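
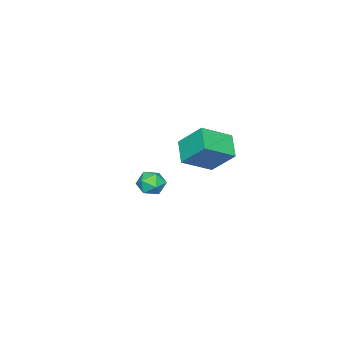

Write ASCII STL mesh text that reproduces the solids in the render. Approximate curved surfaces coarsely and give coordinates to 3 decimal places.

solid 
facet normal -0.568 0.519 0.639
outer loop
vertex 3.375 -0.823 3.102
vertex 3.092 -1.395 3.315
vertex 3.646 -1.16 3.617
endloop
endfacet
facet normal 0.055 0.849 0.526
outer loop
vertex 3.375 -0.823 3.102
vertex 3.646 -1.16 3.617
vertex 4.043 -0.893 3.145
endloop
endfacet
facet normal 0.114 0.978 -0.172
outer loop
vertex 3.375 -0.823 3.102
vertex 4.043 -0.893 3.145
vertex 3.735 -0.962 2.55
endloop
endfacet
facet normal -0.474 0.730 -0.493
outer loop
vertex 3.375 -0.823 3.102
vertex 3.735 -0.962 2.55
vertex 3.147 -1.272 2.656
endloop
endfacet
facet normal -0.895 0.446 0.009
outer loop
vertex 3.375 -0.823 3.102
vertex 3.147 -1.272 2.656
vertex 3.092 -1.395 3.315
endloop
endfacet
facet normal 0.578 0.399 0.712
outer loop
vertex 4.043 -0.893 3.145
vertex 3.646 -1.16 3.617
vertex 4.173 -1.508 3.384
endloop
endfacet
facet normal -0.431 -0.132 0.893
outer loop
vertex 3.646 -1.16 3.617
vertex 3.092 -1.395 3.315
vertex 3.585 -1.818 3.49
endloop
endfacet
facet normal -0.959 -0.252 -0.127
outer loop
vertex 3.092 -1.395 3.315
vertex 3.147 -1.272 2.656
vertex 3.277 -1.887 2.895
endloop
endfacet
facet normal -0.278 0.207 -0.938
outer loop
vertex 3.147 -1.272 2.656
vertex 3.735 -0.962 2.55
vertex 3.674 -1.62 2.423
endloop
endfacet
facet normal 0.672 0.610 -0.419
outer loop
vertex 3.735 -0.962 2.55
vertex 4.043 -0.893 3.145
vertex 4.228 -1.385 2.725
endloop
endfacet
facet normal 0.474 -0.730 0.493
outer loop
vertex 3.945 -1.957 2.938
vertex 4.173 -1.508 3.384
vertex 3.585 -1.818 3.49
endloop
endfacet
facet normal -0.114 -0.978 0.172
outer loop
vertex 3.945 -1.957 2.938
vertex 3.585 -1.818 3.49
vertex 3.277 -1.887 2.895
endloop
endfacet
facet normal -0.055 -0.849 -0.526
outer loop
vertex 3.945 -1.957 2.938
vertex 3.277 -1.887 2.895
vertex 3.674 -1.62 2.423
endloop
endfacet
facet normal 0.568 -0.519 -0.639
outer loop
vertex 3.945 -1.957 2.938
vertex 3.674 -1.62 2.423
vertex 4.228 -1.385 2.725
endloop
endfacet
facet normal 0.895 -0.446 -0.009
outer loop
vertex 3.945 -1.957 2.938
vertex 4.228 -1.385 2.725
vertex 4.173 -1.508 3.384
endloop
endfacet
facet normal 0.278 -0.207 0.938
outer loop
vertex 3.585 -1.818 3.49
vertex 4.173 -1.508 3.384
vertex 3.646 -1.16 3.617
endloop
endfacet
facet normal -0.672 -0.610 0.419
outer loop
vertex 3.277 -1.887 2.895
vertex 3.585 -1.818 3.49
vertex 3.092 -1.395 3.315
endloop
endfacet
facet normal -0.578 -0.399 -0.712
outer loop
vertex 3.674 -1.62 2.423
vertex 3.277 -1.887 2.895
vertex 3.147 -1.272 2.656
endloop
endfacet
facet normal 0.431 0.132 -0.893
outer loop
vertex 4.228 -1.385 2.725
vertex 3.674 -1.62 2.423
vertex 3.735 -0.962 2.55
endloop
endfacet
facet normal 0.959 0.252 0.127
outer loop
vertex 4.173 -1.508 3.384
vertex 4.228 -1.385 2.725
vertex 4.043 -0.893 3.145
endloop
endfacet
facet normal -0.672 -0.569 0.474
outer loop
vertex -1.477 -3.53 2.191
vertex -1.589 -2.4 3.388
vertex -2.724 -2.76 1.348
endloop
endfacet
facet normal 0.068 -0.684 -0.726
outer loop
vertex -1.851 -2.02 0.732
vertex -1.477 -3.53 2.191
vertex -2.724 -2.76 1.348
endloop
endfacet
facet normal -0.672 -0.569 0.474
outer loop
vertex -2.724 -2.76 1.348
vertex -1.589 -2.4 3.388
vertex -2.836 -1.63 2.546
endloop
endfacet
facet normal -0.738 0.455 -0.498
outer loop
vertex -2.836 -1.63 2.546
vertex -1.851 -2.02 0.732
vertex -2.724 -2.76 1.348
endloop
endfacet
facet normal 0.738 -0.455 0.499
outer loop
vertex -1.477 -3.53 2.191
vertex -0.716 -1.66 2.772
vertex -1.589 -2.4 3.388
endloop
endfacet
facet normal 0.067 -0.685 -0.726
outer loop
vertex -0.604 -2.79 1.574
vertex -1.477 -3.53 2.191
vertex -1.851 -2.02 0.732
endloop
endfacet
facet normal 0.738 -0.455 0.498
outer loop
vertex -0.604 -2.79 1.574
vertex -0.716 -1.66 2.772
vertex -1.477 -3.53 2.191
endloop
endfacet
facet normal -0.068 0.684 0.726
outer loop
vertex -1.589 -2.4 3.388
vertex -0.716 -1.66 2.772
vertex -2.836 -1.63 2.546
endloop
endfacet
facet normal -0.738 0.455 -0.499
outer loop
vertex -1.963 -0.89 1.929
vertex -1.851 -2.02 0.732
vertex -2.836 -1.63 2.546
endloop
endfacet
facet normal -0.068 0.685 0.726
outer loop
vertex -2.836 -1.63 2.546
vertex -0.716 -1.66 2.772
vertex -1.963 -0.89 1.929
endloop
endfacet
facet normal 0.672 0.569 -0.474
outer loop
vertex -1.963 -0.89 1.929
vertex -0.604 -2.79 1.574
vertex -1.851 -2.02 0.732
endloop
endfacet
facet normal 0.672 0.569 -0.474
outer loop
vertex -0.716 -1.66 2.772
vertex -0.604 -2.79 1.574
vertex -1.963 -0.89 1.929
endloop
endfacet

endsolid


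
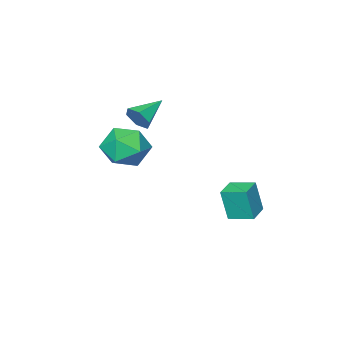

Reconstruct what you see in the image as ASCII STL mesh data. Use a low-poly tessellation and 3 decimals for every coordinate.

solid 
facet normal 0.922 0.044 -0.386
outer loop
vertex -0.815 -3.037 1.045
vertex -1.043 -3.405 0.458
vertex -1.074 -2.675 0.467
endloop
endfacet
facet normal -0.189 0.792 0.581
outer loop
vertex -0.815 -3.037 1.045
vertex -1.074 -2.675 0.467
vertex -2.537 -3.475 1.082
endloop
endfacet
facet normal 0.921 0.044 -0.386
outer loop
vertex -1.074 -2.675 0.467
vertex -1.043 -3.405 0.458
vertex -1.303 -3.043 -0.121
endloop
endfacet
facet normal -0.548 0.788 -0.280
outer loop
vertex -1.074 -2.675 0.467
vertex -1.303 -3.043 -0.121
vertex -2.537 -3.475 1.082
endloop
endfacet
facet normal 0.921 0.044 -0.386
outer loop
vertex -1.303 -3.043 -0.121
vertex -1.043 -3.405 0.458
vertex -1.272 -3.772 -0.13
endloop
endfacet
facet normal -0.694 -0.021 -0.719
outer loop
vertex -1.303 -3.043 -0.121
vertex -1.272 -3.772 -0.13
vertex -2.537 -3.475 1.082
endloop
endfacet
facet normal 0.922 0.043 -0.386
outer loop
vertex -1.272 -3.772 -0.13
vertex -1.043 -3.405 0.458
vertex -1.013 -4.134 0.449
endloop
endfacet
facet normal -0.481 -0.824 -0.300
outer loop
vertex -1.272 -3.772 -0.13
vertex -1.013 -4.134 0.449
vertex -2.537 -3.475 1.082
endloop
endfacet
facet normal 0.921 0.043 -0.386
outer loop
vertex -1.013 -4.134 0.449
vertex -1.043 -3.405 0.458
vertex -0.784 -3.766 1.036
endloop
endfacet
facet normal -0.121 -0.819 0.561
outer loop
vertex -1.013 -4.134 0.449
vertex -0.784 -3.766 1.036
vertex -2.537 -3.475 1.082
endloop
endfacet
facet normal 0.922 0.044 -0.386
outer loop
vertex -0.784 -3.766 1.036
vertex -1.043 -3.405 0.458
vertex -0.815 -3.037 1.045
endloop
endfacet
facet normal 0.024 -0.011 1.000
outer loop
vertex -0.784 -3.766 1.036
vertex -0.815 -3.037 1.045
vertex -2.537 -3.475 1.082
endloop
endfacet
facet normal -0.855 0.223 0.469
outer loop
vertex -0.478 -1.798 -0.485
vertex -0.526 -2.921 -0.039
vertex 0.04 -2.049 0.579
endloop
endfacet
facet normal -0.441 0.802 0.404
outer loop
vertex -0.478 -1.798 -0.485
vertex 0.04 -2.049 0.579
vertex 0.607 -1.336 -0.217
endloop
endfacet
facet normal -0.313 0.904 -0.291
outer loop
vertex -0.478 -1.798 -0.485
vertex 0.607 -1.336 -0.217
vertex 0.391 -1.767 -1.325
endloop
endfacet
facet normal -0.647 0.389 -0.655
outer loop
vertex -0.478 -1.798 -0.485
vertex 0.391 -1.767 -1.325
vertex -0.309 -2.747 -1.216
endloop
endfacet
facet normal -0.982 -0.032 -0.186
outer loop
vertex -0.478 -1.798 -0.485
vertex -0.309 -2.747 -1.216
vertex -0.526 -2.921 -0.039
endloop
endfacet
facet normal 0.181 0.665 0.725
outer loop
vertex 0.607 -1.336 -0.217
vertex 0.04 -2.049 0.579
vertex 1.229 -2.173 0.396
endloop
endfacet
facet normal -0.488 -0.272 0.830
outer loop
vertex 0.04 -2.049 0.579
vertex -0.526 -2.921 -0.039
vertex 0.529 -3.153 0.505
endloop
endfacet
facet normal -0.694 -0.683 -0.229
outer loop
vertex -0.526 -2.921 -0.039
vertex -0.309 -2.747 -1.216
vertex 0.313 -3.584 -0.603
endloop
endfacet
facet normal -0.152 -0.001 -0.988
outer loop
vertex -0.309 -2.747 -1.216
vertex 0.391 -1.767 -1.325
vertex 0.88 -2.871 -1.399
endloop
endfacet
facet normal 0.388 0.831 -0.399
outer loop
vertex 0.391 -1.767 -1.325
vertex 0.607 -1.336 -0.217
vertex 1.446 -1.999 -0.781
endloop
endfacet
facet normal 0.647 -0.389 0.655
outer loop
vertex 1.398 -3.122 -0.335
vertex 1.229 -2.173 0.396
vertex 0.529 -3.153 0.505
endloop
endfacet
facet normal 0.313 -0.904 0.291
outer loop
vertex 1.398 -3.122 -0.335
vertex 0.529 -3.153 0.505
vertex 0.313 -3.584 -0.603
endloop
endfacet
facet normal 0.441 -0.802 -0.404
outer loop
vertex 1.398 -3.122 -0.335
vertex 0.313 -3.584 -0.603
vertex 0.88 -2.871 -1.399
endloop
endfacet
facet normal 0.855 -0.223 -0.469
outer loop
vertex 1.398 -3.122 -0.335
vertex 0.88 -2.871 -1.399
vertex 1.446 -1.999 -0.781
endloop
endfacet
facet normal 0.982 0.032 0.186
outer loop
vertex 1.398 -3.122 -0.335
vertex 1.446 -1.999 -0.781
vertex 1.229 -2.173 0.396
endloop
endfacet
facet normal 0.152 0.001 0.988
outer loop
vertex 0.529 -3.153 0.505
vertex 1.229 -2.173 0.396
vertex 0.04 -2.049 0.579
endloop
endfacet
facet normal -0.388 -0.831 0.399
outer loop
vertex 0.313 -3.584 -0.603
vertex 0.529 -3.153 0.505
vertex -0.526 -2.921 -0.039
endloop
endfacet
facet normal -0.181 -0.665 -0.725
outer loop
vertex 0.88 -2.871 -1.399
vertex 0.313 -3.584 -0.603
vertex -0.309 -2.747 -1.216
endloop
endfacet
facet normal 0.488 0.272 -0.830
outer loop
vertex 1.446 -1.999 -0.781
vertex 0.88 -2.871 -1.399
vertex 0.391 -1.767 -1.325
endloop
endfacet
facet normal 0.694 0.683 0.229
outer loop
vertex 1.229 -2.173 0.396
vertex 1.446 -1.999 -0.781
vertex 0.607 -1.336 -0.217
endloop
endfacet
facet normal -0.907 -0.421 0.035
outer loop
vertex -2.229 1.201 -2.108
vertex -2.714 2.268 -1.851
vertex -2.423 1.489 -3.67
endloop
endfacet
facet normal 0.405 -0.889 -0.214
outer loop
vertex -1.426 1.952 -3.709
vertex -2.229 1.201 -2.108
vertex -2.423 1.489 -3.67
endloop
endfacet
facet normal -0.907 -0.421 0.035
outer loop
vertex -2.423 1.489 -3.67
vertex -2.714 2.268 -1.851
vertex -2.908 2.556 -3.413
endloop
endfacet
facet normal -0.122 0.180 -0.976
outer loop
vertex -2.908 2.556 -3.413
vertex -1.426 1.952 -3.709
vertex -2.423 1.489 -3.67
endloop
endfacet
facet normal 0.122 -0.180 0.976
outer loop
vertex -2.229 1.201 -2.108
vertex -1.717 2.731 -1.89
vertex -2.714 2.268 -1.851
endloop
endfacet
facet normal 0.405 -0.889 -0.214
outer loop
vertex -1.232 1.664 -2.147
vertex -2.229 1.201 -2.108
vertex -1.426 1.952 -3.709
endloop
endfacet
facet normal 0.122 -0.180 0.976
outer loop
vertex -1.232 1.664 -2.147
vertex -1.717 2.731 -1.89
vertex -2.229 1.201 -2.108
endloop
endfacet
facet normal -0.405 0.889 0.214
outer loop
vertex -2.714 2.268 -1.851
vertex -1.717 2.731 -1.89
vertex -2.908 2.556 -3.413
endloop
endfacet
facet normal -0.122 0.180 -0.976
outer loop
vertex -1.911 3.019 -3.452
vertex -1.426 1.952 -3.709
vertex -2.908 2.556 -3.413
endloop
endfacet
facet normal -0.405 0.889 0.214
outer loop
vertex -2.908 2.556 -3.413
vertex -1.717 2.731 -1.89
vertex -1.911 3.019 -3.452
endloop
endfacet
facet normal 0.907 0.421 -0.035
outer loop
vertex -1.911 3.019 -3.452
vertex -1.232 1.664 -2.147
vertex -1.426 1.952 -3.709
endloop
endfacet
facet normal 0.907 0.421 -0.035
outer loop
vertex -1.717 2.731 -1.89
vertex -1.232 1.664 -2.147
vertex -1.911 3.019 -3.452
endloop
endfacet

endsolid


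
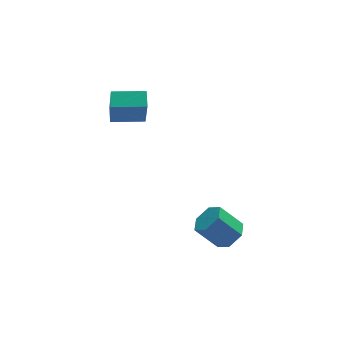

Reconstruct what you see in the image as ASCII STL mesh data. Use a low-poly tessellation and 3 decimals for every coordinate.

solid 
facet normal 0.624 -0.265 -0.735
outer loop
vertex 3.834 -3.285 -3.404
vertex 3.092 -3.515 -3.951
vertex 3.442 -2.632 -3.972
endloop
endfacet
facet normal 0.664 0.676 0.319
outer loop
vertex 3.834 -3.285 -3.404
vertex 3.442 -2.632 -3.972
vertex 2.73 -2.815 -2.103
endloop
endfacet
facet normal 0.664 0.676 0.319
outer loop
vertex 2.73 -2.815 -2.103
vertex 3.442 -2.632 -3.972
vertex 2.338 -2.162 -2.671
endloop
endfacet
facet normal -0.623 0.265 0.735
outer loop
vertex 2.73 -2.815 -2.103
vertex 2.338 -2.162 -2.671
vertex 1.988 -3.045 -2.649
endloop
endfacet
facet normal 0.624 -0.265 -0.735
outer loop
vertex 3.442 -2.632 -3.972
vertex 3.092 -3.515 -3.951
vertex 2.7 -2.863 -4.519
endloop
endfacet
facet normal -0.026 0.933 -0.359
outer loop
vertex 3.442 -2.632 -3.972
vertex 2.7 -2.863 -4.519
vertex 2.338 -2.162 -2.671
endloop
endfacet
facet normal -0.025 0.933 -0.359
outer loop
vertex 2.338 -2.162 -2.671
vertex 2.7 -2.863 -4.519
vertex 1.596 -2.392 -3.218
endloop
endfacet
facet normal -0.624 0.266 0.735
outer loop
vertex 2.338 -2.162 -2.671
vertex 1.596 -2.392 -3.218
vertex 1.988 -3.045 -2.649
endloop
endfacet
facet normal 0.623 -0.266 -0.735
outer loop
vertex 2.7 -2.863 -4.519
vertex 3.092 -3.515 -3.951
vertex 2.35 -3.745 -4.497
endloop
endfacet
facet normal -0.689 0.257 -0.678
outer loop
vertex 2.7 -2.863 -4.519
vertex 2.35 -3.745 -4.497
vertex 1.596 -2.392 -3.218
endloop
endfacet
facet normal -0.689 0.256 -0.678
outer loop
vertex 1.596 -2.392 -3.218
vertex 2.35 -3.745 -4.497
vertex 1.246 -3.275 -3.196
endloop
endfacet
facet normal -0.624 0.266 0.735
outer loop
vertex 1.596 -2.392 -3.218
vertex 1.246 -3.275 -3.196
vertex 1.988 -3.045 -2.649
endloop
endfacet
facet normal 0.623 -0.265 -0.735
outer loop
vertex 2.35 -3.745 -4.497
vertex 3.092 -3.515 -3.951
vertex 2.742 -4.398 -3.929
endloop
endfacet
facet normal -0.664 -0.676 -0.319
outer loop
vertex 2.35 -3.745 -4.497
vertex 2.742 -4.398 -3.929
vertex 1.246 -3.275 -3.196
endloop
endfacet
facet normal -0.664 -0.676 -0.319
outer loop
vertex 1.246 -3.275 -3.196
vertex 2.742 -4.398 -3.929
vertex 1.638 -3.928 -2.628
endloop
endfacet
facet normal -0.624 0.265 0.735
outer loop
vertex 1.246 -3.275 -3.196
vertex 1.638 -3.928 -2.628
vertex 1.988 -3.045 -2.649
endloop
endfacet
facet normal 0.624 -0.266 -0.735
outer loop
vertex 2.742 -4.398 -3.929
vertex 3.092 -3.515 -3.951
vertex 3.484 -4.168 -3.382
endloop
endfacet
facet normal 0.025 -0.933 0.358
outer loop
vertex 2.742 -4.398 -3.929
vertex 3.484 -4.168 -3.382
vertex 1.638 -3.928 -2.628
endloop
endfacet
facet normal 0.025 -0.933 0.359
outer loop
vertex 1.638 -3.928 -2.628
vertex 3.484 -4.168 -3.382
vertex 2.38 -3.697 -2.081
endloop
endfacet
facet normal -0.624 0.265 0.735
outer loop
vertex 1.638 -3.928 -2.628
vertex 2.38 -3.697 -2.081
vertex 1.988 -3.045 -2.649
endloop
endfacet
facet normal 0.624 -0.266 -0.735
outer loop
vertex 3.484 -4.168 -3.382
vertex 3.092 -3.515 -3.951
vertex 3.834 -3.285 -3.404
endloop
endfacet
facet normal 0.689 -0.256 0.678
outer loop
vertex 3.484 -4.168 -3.382
vertex 3.834 -3.285 -3.404
vertex 2.38 -3.697 -2.081
endloop
endfacet
facet normal 0.689 -0.257 0.678
outer loop
vertex 2.38 -3.697 -2.081
vertex 3.834 -3.285 -3.404
vertex 2.73 -2.815 -2.103
endloop
endfacet
facet normal -0.623 0.266 0.735
outer loop
vertex 2.38 -3.697 -2.081
vertex 2.73 -2.815 -2.103
vertex 1.988 -3.045 -2.649
endloop
endfacet
facet normal -0.977 0.210 0.039
outer loop
vertex -1.819 1.279 3.674
vertex -1.601 2.225 4.048
vertex -1.737 2.016 1.763
endloop
endfacet
facet normal -0.209 -0.909 -0.360
outer loop
vertex 0.041 1.635 1.692
vertex -1.819 1.279 3.674
vertex -1.737 2.016 1.763
endloop
endfacet
facet normal -0.977 0.209 0.039
outer loop
vertex -1.737 2.016 1.763
vertex -1.601 2.225 4.048
vertex -1.52 2.962 2.137
endloop
endfacet
facet normal 0.040 0.359 -0.932
outer loop
vertex -1.52 2.962 2.137
vertex 0.041 1.635 1.692
vertex -1.737 2.016 1.763
endloop
endfacet
facet normal -0.040 -0.359 0.932
outer loop
vertex -1.819 1.279 3.674
vertex 0.177 1.844 3.977
vertex -1.601 2.225 4.048
endloop
endfacet
facet normal -0.209 -0.909 -0.360
outer loop
vertex -0.04 0.898 3.603
vertex -1.819 1.279 3.674
vertex 0.041 1.635 1.692
endloop
endfacet
facet normal -0.040 -0.359 0.932
outer loop
vertex -0.04 0.898 3.603
vertex 0.177 1.844 3.977
vertex -1.819 1.279 3.674
endloop
endfacet
facet normal 0.209 0.909 0.360
outer loop
vertex -1.601 2.225 4.048
vertex 0.177 1.844 3.977
vertex -1.52 2.962 2.137
endloop
endfacet
facet normal 0.040 0.359 -0.932
outer loop
vertex 0.259 2.581 2.066
vertex 0.041 1.635 1.692
vertex -1.52 2.962 2.137
endloop
endfacet
facet normal 0.209 0.909 0.360
outer loop
vertex -1.52 2.962 2.137
vertex 0.177 1.844 3.977
vertex 0.259 2.581 2.066
endloop
endfacet
facet normal 0.977 -0.210 -0.039
outer loop
vertex 0.259 2.581 2.066
vertex -0.04 0.898 3.603
vertex 0.041 1.635 1.692
endloop
endfacet
facet normal 0.977 -0.209 -0.039
outer loop
vertex 0.177 1.844 3.977
vertex -0.04 0.898 3.603
vertex 0.259 2.581 2.066
endloop
endfacet

endsolid


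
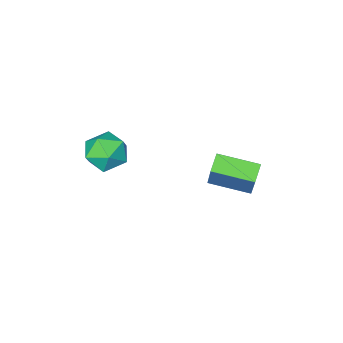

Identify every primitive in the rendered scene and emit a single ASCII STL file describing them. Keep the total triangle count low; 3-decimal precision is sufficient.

solid 
facet normal -0.713 -0.538 0.451
outer loop
vertex -1.341 0.677 -1.902
vertex -2.716 2.194 -2.267
vertex -1.845 -0.233 -3.784
endloop
endfacet
facet normal 0.661 -0.729 0.176
outer loop
vertex -1.104 0.326 -4.253
vertex -1.341 0.677 -1.902
vertex -1.845 -0.233 -3.784
endloop
endfacet
facet normal -0.713 -0.538 0.451
outer loop
vertex -1.845 -0.233 -3.784
vertex -2.716 2.194 -2.267
vertex -3.22 1.284 -4.149
endloop
endfacet
facet normal -0.235 -0.423 -0.875
outer loop
vertex -3.22 1.284 -4.149
vertex -1.104 0.326 -4.253
vertex -1.845 -0.233 -3.784
endloop
endfacet
facet normal 0.235 0.423 0.875
outer loop
vertex -1.341 0.677 -1.902
vertex -1.975 2.753 -2.736
vertex -2.716 2.194 -2.267
endloop
endfacet
facet normal 0.661 -0.729 0.176
outer loop
vertex -0.6 1.236 -2.371
vertex -1.341 0.677 -1.902
vertex -1.104 0.326 -4.253
endloop
endfacet
facet normal 0.235 0.423 0.875
outer loop
vertex -0.6 1.236 -2.371
vertex -1.975 2.753 -2.736
vertex -1.341 0.677 -1.902
endloop
endfacet
facet normal -0.661 0.729 -0.176
outer loop
vertex -2.716 2.194 -2.267
vertex -1.975 2.753 -2.736
vertex -3.22 1.284 -4.149
endloop
endfacet
facet normal -0.235 -0.423 -0.875
outer loop
vertex -2.479 1.843 -4.618
vertex -1.104 0.326 -4.253
vertex -3.22 1.284 -4.149
endloop
endfacet
facet normal -0.661 0.729 -0.176
outer loop
vertex -3.22 1.284 -4.149
vertex -1.975 2.753 -2.736
vertex -2.479 1.843 -4.618
endloop
endfacet
facet normal 0.713 0.538 -0.451
outer loop
vertex -2.479 1.843 -4.618
vertex -0.6 1.236 -2.371
vertex -1.104 0.326 -4.253
endloop
endfacet
facet normal 0.713 0.538 -0.451
outer loop
vertex -1.975 2.753 -2.736
vertex -0.6 1.236 -2.371
vertex -2.479 1.843 -4.618
endloop
endfacet
facet normal 0.067 0.479 0.875
outer loop
vertex 3.689 -0.517 -0.393
vertex 2.654 -0.931 -0.087
vertex 3.612 -1.527 0.166
endloop
endfacet
facet normal 0.714 0.297 0.635
outer loop
vertex 3.689 -0.517 -0.393
vertex 3.612 -1.527 0.166
vertex 4.349 -1.409 -0.718
endloop
endfacet
facet normal 0.803 0.596 -0.007
outer loop
vertex 3.689 -0.517 -0.393
vertex 4.349 -1.409 -0.718
vertex 3.846 -0.741 -1.517
endloop
endfacet
facet normal 0.212 0.964 -0.162
outer loop
vertex 3.689 -0.517 -0.393
vertex 3.846 -0.741 -1.517
vertex 2.798 -0.445 -1.127
endloop
endfacet
facet normal -0.243 0.891 0.383
outer loop
vertex 3.689 -0.517 -0.393
vertex 2.798 -0.445 -1.127
vertex 2.654 -0.931 -0.087
endloop
endfacet
facet normal 0.726 -0.412 0.551
outer loop
vertex 4.349 -1.409 -0.718
vertex 3.612 -1.527 0.166
vertex 3.722 -2.375 -0.613
endloop
endfacet
facet normal -0.321 -0.117 0.940
outer loop
vertex 3.612 -1.527 0.166
vertex 2.654 -0.931 -0.087
vertex 2.674 -2.079 -0.223
endloop
endfacet
facet normal -0.823 0.550 0.143
outer loop
vertex 2.654 -0.931 -0.087
vertex 2.798 -0.445 -1.127
vertex 2.171 -1.411 -1.022
endloop
endfacet
facet normal -0.086 0.668 -0.739
outer loop
vertex 2.798 -0.445 -1.127
vertex 3.846 -0.741 -1.517
vertex 2.908 -1.293 -1.906
endloop
endfacet
facet normal 0.870 0.073 -0.487
outer loop
vertex 3.846 -0.741 -1.517
vertex 4.349 -1.409 -0.718
vertex 3.866 -1.889 -1.653
endloop
endfacet
facet normal -0.212 -0.964 0.162
outer loop
vertex 2.831 -2.303 -1.347
vertex 3.722 -2.375 -0.613
vertex 2.674 -2.079 -0.223
endloop
endfacet
facet normal -0.803 -0.596 0.007
outer loop
vertex 2.831 -2.303 -1.347
vertex 2.674 -2.079 -0.223
vertex 2.171 -1.411 -1.022
endloop
endfacet
facet normal -0.714 -0.297 -0.635
outer loop
vertex 2.831 -2.303 -1.347
vertex 2.171 -1.411 -1.022
vertex 2.908 -1.293 -1.906
endloop
endfacet
facet normal -0.067 -0.479 -0.875
outer loop
vertex 2.831 -2.303 -1.347
vertex 2.908 -1.293 -1.906
vertex 3.866 -1.889 -1.653
endloop
endfacet
facet normal 0.243 -0.891 -0.383
outer loop
vertex 2.831 -2.303 -1.347
vertex 3.866 -1.889 -1.653
vertex 3.722 -2.375 -0.613
endloop
endfacet
facet normal 0.086 -0.668 0.739
outer loop
vertex 2.674 -2.079 -0.223
vertex 3.722 -2.375 -0.613
vertex 3.612 -1.527 0.166
endloop
endfacet
facet normal -0.870 -0.073 0.487
outer loop
vertex 2.171 -1.411 -1.022
vertex 2.674 -2.079 -0.223
vertex 2.654 -0.931 -0.087
endloop
endfacet
facet normal -0.726 0.412 -0.551
outer loop
vertex 2.908 -1.293 -1.906
vertex 2.171 -1.411 -1.022
vertex 2.798 -0.445 -1.127
endloop
endfacet
facet normal 0.321 0.117 -0.940
outer loop
vertex 3.866 -1.889 -1.653
vertex 2.908 -1.293 -1.906
vertex 3.846 -0.741 -1.517
endloop
endfacet
facet normal 0.823 -0.550 -0.143
outer loop
vertex 3.722 -2.375 -0.613
vertex 3.866 -1.889 -1.653
vertex 4.349 -1.409 -0.718
endloop
endfacet

endsolid


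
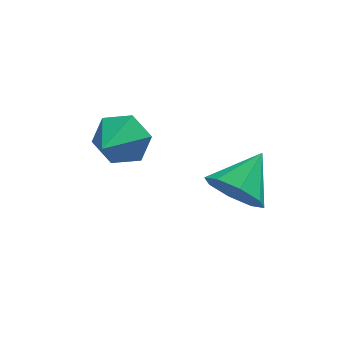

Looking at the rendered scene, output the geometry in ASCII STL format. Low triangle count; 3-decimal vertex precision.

solid 
facet normal 0.355 0.835 -0.420
outer loop
vertex -1.688 0.254 1.289
vertex -2.3 0.836 1.929
vertex -1.319 0.571 2.231
endloop
endfacet
facet normal 0.621 -0.784 0.021
outer loop
vertex -1.688 0.254 1.289
vertex -1.319 0.571 2.231
vertex -2.96 -0.716 2.711
endloop
endfacet
facet normal 0.355 0.835 -0.421
outer loop
vertex -1.319 0.571 2.231
vertex -2.3 0.836 1.929
vertex -1.931 1.154 2.87
endloop
endfacet
facet normal 0.502 -0.344 0.794
outer loop
vertex -1.319 0.571 2.231
vertex -1.931 1.154 2.87
vertex -2.96 -0.716 2.711
endloop
endfacet
facet normal 0.355 0.835 -0.421
outer loop
vertex -1.931 1.154 2.87
vertex -2.3 0.836 1.929
vertex -2.912 1.419 2.569
endloop
endfacet
facet normal -0.275 0.070 0.959
outer loop
vertex -1.931 1.154 2.87
vertex -2.912 1.419 2.569
vertex -2.96 -0.716 2.711
endloop
endfacet
facet normal 0.356 0.835 -0.420
outer loop
vertex -2.912 1.419 2.569
vertex -2.3 0.836 1.929
vertex -3.281 1.102 1.627
endloop
endfacet
facet normal -0.935 0.044 0.351
outer loop
vertex -2.912 1.419 2.569
vertex -3.281 1.102 1.627
vertex -2.96 -0.716 2.711
endloop
endfacet
facet normal 0.356 0.835 -0.420
outer loop
vertex -3.281 1.102 1.627
vertex -2.3 0.836 1.929
vertex -2.669 0.519 0.987
endloop
endfacet
facet normal -0.817 -0.395 -0.421
outer loop
vertex -3.281 1.102 1.627
vertex -2.669 0.519 0.987
vertex -2.96 -0.716 2.711
endloop
endfacet
facet normal 0.355 0.835 -0.420
outer loop
vertex -2.669 0.519 0.987
vertex -2.3 0.836 1.929
vertex -1.688 0.254 1.289
endloop
endfacet
facet normal -0.038 -0.809 -0.586
outer loop
vertex -2.669 0.519 0.987
vertex -1.688 0.254 1.289
vertex -2.96 -0.716 2.711
endloop
endfacet
facet normal -0.542 -0.657 -0.523
outer loop
vertex 1.631 -2.886 1.517
vertex 1.07 -3.132 2.407
vertex 0.962 -2.409 1.611
endloop
endfacet
facet normal 0.464 0.745 -0.479
outer loop
vertex 1.631 -2.886 1.517
vertex 0.962 -2.409 1.611
vertex 2.03 -1.968 3.333
endloop
endfacet
facet normal -0.543 -0.657 -0.523
outer loop
vertex 0.962 -2.409 1.611
vertex 1.07 -3.132 2.407
vertex 0.357 -2.355 2.171
endloop
endfacet
facet normal -0.092 0.977 -0.193
outer loop
vertex 0.962 -2.409 1.611
vertex 0.357 -2.355 2.171
vertex 2.03 -1.968 3.333
endloop
endfacet
facet normal -0.543 -0.657 -0.524
outer loop
vertex 0.357 -2.355 2.171
vertex 1.07 -3.132 2.407
vertex 0.169 -2.756 2.869
endloop
endfacet
facet normal -0.438 0.825 0.356
outer loop
vertex 0.357 -2.355 2.171
vertex 0.169 -2.756 2.869
vertex 2.03 -1.968 3.333
endloop
endfacet
facet normal -0.543 -0.657 -0.523
outer loop
vertex 0.169 -2.756 2.869
vertex 1.07 -3.132 2.407
vertex 0.509 -3.377 3.297
endloop
endfacet
facet normal -0.372 0.380 0.847
outer loop
vertex 0.169 -2.756 2.869
vertex 0.509 -3.377 3.297
vertex 2.03 -1.968 3.333
endloop
endfacet
facet normal -0.543 -0.657 -0.523
outer loop
vertex 0.509 -3.377 3.297
vertex 1.07 -3.132 2.407
vertex 1.177 -3.854 3.203
endloop
endfacet
facet normal 0.069 -0.099 0.993
outer loop
vertex 0.509 -3.377 3.297
vertex 1.177 -3.854 3.203
vertex 2.03 -1.968 3.333
endloop
endfacet
facet normal -0.542 -0.657 -0.523
outer loop
vertex 1.177 -3.854 3.203
vertex 1.07 -3.132 2.407
vertex 1.783 -3.908 2.643
endloop
endfacet
facet normal 0.624 -0.331 0.708
outer loop
vertex 1.177 -3.854 3.203
vertex 1.783 -3.908 2.643
vertex 2.03 -1.968 3.333
endloop
endfacet
facet normal -0.542 -0.657 -0.523
outer loop
vertex 1.783 -3.908 2.643
vertex 1.07 -3.132 2.407
vertex 1.971 -3.507 1.944
endloop
endfacet
facet normal 0.971 -0.180 0.158
outer loop
vertex 1.783 -3.908 2.643
vertex 1.971 -3.507 1.944
vertex 2.03 -1.968 3.333
endloop
endfacet
facet normal -0.542 -0.657 -0.524
outer loop
vertex 1.971 -3.507 1.944
vertex 1.07 -3.132 2.407
vertex 1.631 -2.886 1.517
endloop
endfacet
facet normal 0.905 0.266 -0.333
outer loop
vertex 1.971 -3.507 1.944
vertex 1.631 -2.886 1.517
vertex 2.03 -1.968 3.333
endloop
endfacet

endsolid


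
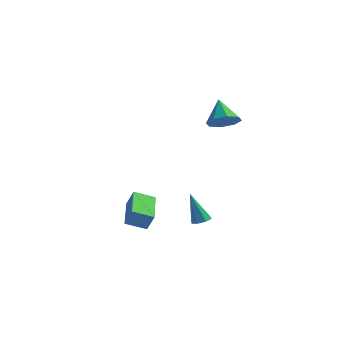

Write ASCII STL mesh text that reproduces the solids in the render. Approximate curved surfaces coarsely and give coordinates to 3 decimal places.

solid 
facet normal 0.291 0.116 -0.950
outer loop
vertex 1.78 0.332 -3.65
vertex 1.337 0.582 -3.755
vertex 1.81 0.724 -3.593
endloop
endfacet
facet normal 0.843 -0.140 0.520
outer loop
vertex 1.78 0.332 -3.65
vertex 1.81 0.724 -3.593
vertex 0.823 0.378 -2.085
endloop
endfacet
facet normal 0.290 0.116 -0.950
outer loop
vertex 1.81 0.724 -3.593
vertex 1.337 0.582 -3.755
vertex 1.562 1.034 -3.631
endloop
endfacet
facet normal 0.625 0.566 0.539
outer loop
vertex 1.81 0.724 -3.593
vertex 1.562 1.034 -3.631
vertex 0.823 0.378 -2.085
endloop
endfacet
facet normal 0.292 0.115 -0.950
outer loop
vertex 1.562 1.034 -3.631
vertex 1.337 0.582 -3.755
vertex 1.183 1.078 -3.742
endloop
endfacet
facet normal -0.007 0.922 0.388
outer loop
vertex 1.562 1.034 -3.631
vertex 1.183 1.078 -3.742
vertex 0.823 0.378 -2.085
endloop
endfacet
facet normal 0.292 0.116 -0.949
outer loop
vertex 1.183 1.078 -3.742
vertex 1.337 0.582 -3.755
vertex 0.894 0.832 -3.861
endloop
endfacet
facet normal -0.677 0.719 0.157
outer loop
vertex 1.183 1.078 -3.742
vertex 0.894 0.832 -3.861
vertex 0.823 0.378 -2.085
endloop
endfacet
facet normal 0.292 0.115 -0.949
outer loop
vertex 0.894 0.832 -3.861
vertex 1.337 0.582 -3.755
vertex 0.864 0.439 -3.918
endloop
endfacet
facet normal -0.997 0.079 -0.020
outer loop
vertex 0.894 0.832 -3.861
vertex 0.864 0.439 -3.918
vertex 0.823 0.378 -2.085
endloop
endfacet
facet normal 0.292 0.117 -0.949
outer loop
vertex 0.864 0.439 -3.918
vertex 1.337 0.582 -3.755
vertex 1.112 0.13 -3.88
endloop
endfacet
facet normal -0.777 -0.628 -0.038
outer loop
vertex 0.864 0.439 -3.918
vertex 1.112 0.13 -3.88
vertex 0.823 0.378 -2.085
endloop
endfacet
facet normal 0.292 0.117 -0.949
outer loop
vertex 1.112 0.13 -3.88
vertex 1.337 0.582 -3.755
vertex 1.491 0.085 -3.769
endloop
endfacet
facet normal -0.149 -0.982 0.112
outer loop
vertex 1.112 0.13 -3.88
vertex 1.491 0.085 -3.769
vertex 0.823 0.378 -2.085
endloop
endfacet
facet normal 0.291 0.117 -0.950
outer loop
vertex 1.491 0.085 -3.769
vertex 1.337 0.582 -3.755
vertex 1.78 0.332 -3.65
endloop
endfacet
facet normal 0.524 -0.779 0.344
outer loop
vertex 1.491 0.085 -3.769
vertex 1.78 0.332 -3.65
vertex 0.823 0.378 -2.085
endloop
endfacet
facet normal 0.492 -0.401 -0.773
outer loop
vertex 2.854 0.458 3.241
vertex 2.371 0.904 2.702
vertex 3.109 1.04 3.101
endloop
endfacet
facet normal 0.454 0.015 0.891
outer loop
vertex 2.854 0.458 3.241
vertex 3.109 1.04 3.101
vertex 1.649 1.496 3.838
endloop
endfacet
facet normal 0.492 -0.402 -0.772
outer loop
vertex 3.109 1.04 3.101
vertex 2.371 0.904 2.702
vertex 2.932 1.542 2.727
endloop
endfacet
facet normal 0.499 0.624 0.602
outer loop
vertex 3.109 1.04 3.101
vertex 2.932 1.542 2.727
vertex 1.649 1.496 3.838
endloop
endfacet
facet normal 0.491 -0.402 -0.773
outer loop
vertex 2.932 1.542 2.727
vertex 2.371 0.904 2.702
vertex 2.427 1.671 2.339
endloop
endfacet
facet normal 0.116 0.978 0.174
outer loop
vertex 2.932 1.542 2.727
vertex 2.427 1.671 2.339
vertex 1.649 1.496 3.838
endloop
endfacet
facet normal 0.492 -0.402 -0.773
outer loop
vertex 2.427 1.671 2.339
vertex 2.371 0.904 2.702
vertex 1.888 1.35 2.163
endloop
endfacet
facet normal -0.471 0.870 -0.143
outer loop
vertex 2.427 1.671 2.339
vertex 1.888 1.35 2.163
vertex 1.649 1.496 3.838
endloop
endfacet
facet normal 0.491 -0.402 -0.773
outer loop
vertex 1.888 1.35 2.163
vertex 2.371 0.904 2.702
vertex 1.633 0.769 2.303
endloop
endfacet
facet normal -0.917 0.363 -0.163
outer loop
vertex 1.888 1.35 2.163
vertex 1.633 0.769 2.303
vertex 1.649 1.496 3.838
endloop
endfacet
facet normal 0.491 -0.402 -0.773
outer loop
vertex 1.633 0.769 2.303
vertex 2.371 0.904 2.702
vertex 1.81 0.267 2.677
endloop
endfacet
facet normal -0.961 -0.245 0.126
outer loop
vertex 1.633 0.769 2.303
vertex 1.81 0.267 2.677
vertex 1.649 1.496 3.838
endloop
endfacet
facet normal 0.492 -0.403 -0.772
outer loop
vertex 1.81 0.267 2.677
vertex 2.371 0.904 2.702
vertex 2.315 0.138 3.066
endloop
endfacet
facet normal -0.579 -0.599 0.553
outer loop
vertex 1.81 0.267 2.677
vertex 2.315 0.138 3.066
vertex 1.649 1.496 3.838
endloop
endfacet
facet normal 0.490 -0.403 -0.773
outer loop
vertex 2.315 0.138 3.066
vertex 2.371 0.904 2.702
vertex 2.854 0.458 3.241
endloop
endfacet
facet normal 0.009 -0.491 0.871
outer loop
vertex 2.315 0.138 3.066
vertex 2.854 0.458 3.241
vertex 1.649 1.496 3.838
endloop
endfacet
facet normal -0.554 0.791 0.260
outer loop
vertex -1.103 -1.449 -1.828
vertex -0.326 -0.776 -2.22
vertex -1.522 -1.462 -2.68
endloop
endfacet
facet normal -0.706 -0.612 0.357
outer loop
vertex -0.414 -3.044 -3.2
vertex -1.103 -1.449 -1.828
vertex -1.522 -1.462 -2.68
endloop
endfacet
facet normal -0.554 0.791 0.260
outer loop
vertex -1.522 -1.462 -2.68
vertex -0.326 -0.776 -2.22
vertex -0.745 -0.789 -3.072
endloop
endfacet
facet normal -0.441 -0.014 -0.897
outer loop
vertex -0.745 -0.789 -3.072
vertex -0.414 -3.044 -3.2
vertex -1.522 -1.462 -2.68
endloop
endfacet
facet normal 0.441 0.014 0.897
outer loop
vertex -1.103 -1.449 -1.828
vertex 0.782 -2.358 -2.74
vertex -0.326 -0.776 -2.22
endloop
endfacet
facet normal -0.706 -0.612 0.357
outer loop
vertex 0.005 -3.031 -2.348
vertex -1.103 -1.449 -1.828
vertex -0.414 -3.044 -3.2
endloop
endfacet
facet normal 0.441 0.014 0.897
outer loop
vertex 0.005 -3.031 -2.348
vertex 0.782 -2.358 -2.74
vertex -1.103 -1.449 -1.828
endloop
endfacet
facet normal 0.706 0.612 -0.357
outer loop
vertex -0.326 -0.776 -2.22
vertex 0.782 -2.358 -2.74
vertex -0.745 -0.789 -3.072
endloop
endfacet
facet normal -0.441 -0.014 -0.897
outer loop
vertex 0.363 -2.371 -3.592
vertex -0.414 -3.044 -3.2
vertex -0.745 -0.789 -3.072
endloop
endfacet
facet normal 0.706 0.612 -0.357
outer loop
vertex -0.745 -0.789 -3.072
vertex 0.782 -2.358 -2.74
vertex 0.363 -2.371 -3.592
endloop
endfacet
facet normal 0.554 -0.791 -0.260
outer loop
vertex 0.363 -2.371 -3.592
vertex 0.005 -3.031 -2.348
vertex -0.414 -3.044 -3.2
endloop
endfacet
facet normal 0.554 -0.791 -0.260
outer loop
vertex 0.782 -2.358 -2.74
vertex 0.005 -3.031 -2.348
vertex 0.363 -2.371 -3.592
endloop
endfacet

endsolid


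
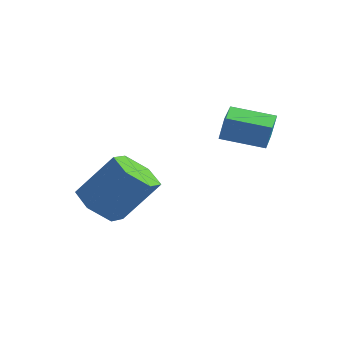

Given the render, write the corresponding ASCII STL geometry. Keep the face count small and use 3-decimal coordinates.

solid 
facet normal -0.468 -0.426 -0.774
outer loop
vertex -3.245 -1.927 -2.631
vertex -3.93 -2.424 -1.944
vertex -4.174 -1.438 -2.339
endloop
endfacet
facet normal 0.234 0.786 -0.573
outer loop
vertex -3.245 -1.927 -2.631
vertex -4.174 -1.438 -2.339
vertex -2.224 -1.0 -0.943
endloop
endfacet
facet normal 0.234 0.785 -0.573
outer loop
vertex -2.224 -1.0 -0.943
vertex -4.174 -1.438 -2.339
vertex -3.153 -0.51 -0.651
endloop
endfacet
facet normal 0.468 0.426 0.775
outer loop
vertex -2.224 -1.0 -0.943
vertex -3.153 -0.51 -0.651
vertex -2.91 -1.496 -0.256
endloop
endfacet
facet normal -0.468 -0.426 -0.774
outer loop
vertex -4.174 -1.438 -2.339
vertex -3.93 -2.424 -1.944
vertex -4.859 -1.934 -1.652
endloop
endfacet
facet normal -0.621 0.782 -0.054
outer loop
vertex -4.174 -1.438 -2.339
vertex -4.859 -1.934 -1.652
vertex -3.153 -0.51 -0.651
endloop
endfacet
facet normal -0.621 0.782 -0.055
outer loop
vertex -3.153 -0.51 -0.651
vertex -4.859 -1.934 -1.652
vertex -3.839 -1.006 0.036
endloop
endfacet
facet normal 0.468 0.426 0.775
outer loop
vertex -3.153 -0.51 -0.651
vertex -3.839 -1.006 0.036
vertex -2.91 -1.496 -0.256
endloop
endfacet
facet normal -0.468 -0.426 -0.775
outer loop
vertex -4.859 -1.934 -1.652
vertex -3.93 -2.424 -1.944
vertex -4.616 -2.92 -1.257
endloop
endfacet
facet normal -0.855 -0.003 0.518
outer loop
vertex -4.859 -1.934 -1.652
vertex -4.616 -2.92 -1.257
vertex -3.839 -1.006 0.036
endloop
endfacet
facet normal -0.855 -0.004 0.519
outer loop
vertex -3.839 -1.006 0.036
vertex -4.616 -2.92 -1.257
vertex -3.595 -1.993 0.431
endloop
endfacet
facet normal 0.468 0.426 0.775
outer loop
vertex -3.839 -1.006 0.036
vertex -3.595 -1.993 0.431
vertex -2.91 -1.496 -0.256
endloop
endfacet
facet normal -0.468 -0.426 -0.775
outer loop
vertex -4.616 -2.92 -1.257
vertex -3.93 -2.424 -1.944
vertex -3.687 -3.41 -1.549
endloop
endfacet
facet normal -0.234 -0.785 0.573
outer loop
vertex -4.616 -2.92 -1.257
vertex -3.687 -3.41 -1.549
vertex -3.595 -1.993 0.431
endloop
endfacet
facet normal -0.233 -0.786 0.573
outer loop
vertex -3.595 -1.993 0.431
vertex -3.687 -3.41 -1.549
vertex -2.666 -2.482 0.139
endloop
endfacet
facet normal 0.468 0.426 0.774
outer loop
vertex -3.595 -1.993 0.431
vertex -2.666 -2.482 0.139
vertex -2.91 -1.496 -0.256
endloop
endfacet
facet normal -0.468 -0.426 -0.775
outer loop
vertex -3.687 -3.41 -1.549
vertex -3.93 -2.424 -1.944
vertex -3.001 -2.914 -2.236
endloop
endfacet
facet normal 0.620 -0.782 0.055
outer loop
vertex -3.687 -3.41 -1.549
vertex -3.001 -2.914 -2.236
vertex -2.666 -2.482 0.139
endloop
endfacet
facet normal 0.621 -0.782 0.055
outer loop
vertex -2.666 -2.482 0.139
vertex -3.001 -2.914 -2.236
vertex -1.981 -1.986 -0.548
endloop
endfacet
facet normal 0.468 0.426 0.774
outer loop
vertex -2.666 -2.482 0.139
vertex -1.981 -1.986 -0.548
vertex -2.91 -1.496 -0.256
endloop
endfacet
facet normal -0.468 -0.426 -0.775
outer loop
vertex -3.001 -2.914 -2.236
vertex -3.93 -2.424 -1.944
vertex -3.245 -1.927 -2.631
endloop
endfacet
facet normal 0.855 0.004 -0.519
outer loop
vertex -3.001 -2.914 -2.236
vertex -3.245 -1.927 -2.631
vertex -1.981 -1.986 -0.548
endloop
endfacet
facet normal 0.855 0.003 -0.519
outer loop
vertex -1.981 -1.986 -0.548
vertex -3.245 -1.927 -2.631
vertex -2.224 -1.0 -0.943
endloop
endfacet
facet normal 0.468 0.426 0.775
outer loop
vertex -1.981 -1.986 -0.548
vertex -2.224 -1.0 -0.943
vertex -2.91 -1.496 -0.256
endloop
endfacet
facet normal -0.887 -0.422 0.191
outer loop
vertex -0.415 0.3 2.386
vertex -0.999 1.517 2.362
vertex -0.586 0.198 1.365
endloop
endfacet
facet normal 0.432 -0.902 0.018
outer loop
vertex 0.939 0.923 1.038
vertex -0.415 0.3 2.386
vertex -0.586 0.198 1.365
endloop
endfacet
facet normal -0.887 -0.422 0.191
outer loop
vertex -0.586 0.198 1.365
vertex -0.999 1.517 2.362
vertex -1.17 1.415 1.341
endloop
endfacet
facet normal -0.164 -0.098 -0.982
outer loop
vertex -1.17 1.415 1.341
vertex 0.939 0.923 1.038
vertex -0.586 0.198 1.365
endloop
endfacet
facet normal 0.164 0.098 0.982
outer loop
vertex -0.415 0.3 2.386
vertex 0.526 2.242 2.035
vertex -0.999 1.517 2.362
endloop
endfacet
facet normal 0.432 -0.902 0.018
outer loop
vertex 1.11 1.025 2.059
vertex -0.415 0.3 2.386
vertex 0.939 0.923 1.038
endloop
endfacet
facet normal 0.164 0.098 0.982
outer loop
vertex 1.11 1.025 2.059
vertex 0.526 2.242 2.035
vertex -0.415 0.3 2.386
endloop
endfacet
facet normal -0.432 0.902 -0.018
outer loop
vertex -0.999 1.517 2.362
vertex 0.526 2.242 2.035
vertex -1.17 1.415 1.341
endloop
endfacet
facet normal -0.164 -0.098 -0.982
outer loop
vertex 0.355 2.14 1.014
vertex 0.939 0.923 1.038
vertex -1.17 1.415 1.341
endloop
endfacet
facet normal -0.432 0.902 -0.018
outer loop
vertex -1.17 1.415 1.341
vertex 0.526 2.242 2.035
vertex 0.355 2.14 1.014
endloop
endfacet
facet normal 0.887 0.422 -0.191
outer loop
vertex 0.355 2.14 1.014
vertex 1.11 1.025 2.059
vertex 0.939 0.923 1.038
endloop
endfacet
facet normal 0.887 0.422 -0.191
outer loop
vertex 0.526 2.242 2.035
vertex 1.11 1.025 2.059
vertex 0.355 2.14 1.014
endloop
endfacet

endsolid


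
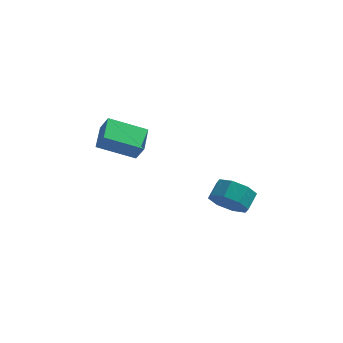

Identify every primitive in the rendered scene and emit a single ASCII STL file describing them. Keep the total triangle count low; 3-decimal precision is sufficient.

solid 
facet normal -0.229 -0.808 -0.543
outer loop
vertex 2.713 0.675 -2.492
vertex 1.899 0.452 -1.818
vertex 2.004 1.031 -2.723
endloop
endfacet
facet normal 0.460 0.402 -0.792
outer loop
vertex 2.713 0.675 -2.492
vertex 2.004 1.031 -2.723
vertex 2.955 1.532 -1.916
endloop
endfacet
facet normal 0.460 0.402 -0.792
outer loop
vertex 2.955 1.532 -1.916
vertex 2.004 1.031 -2.723
vertex 2.245 1.888 -2.148
endloop
endfacet
facet normal 0.228 0.808 0.543
outer loop
vertex 2.955 1.532 -1.916
vertex 2.245 1.888 -2.148
vertex 2.141 1.308 -1.242
endloop
endfacet
facet normal -0.229 -0.808 -0.543
outer loop
vertex 2.004 1.031 -2.723
vertex 1.899 0.452 -1.818
vertex 1.233 1.048 -2.424
endloop
endfacet
facet normal -0.281 0.588 -0.758
outer loop
vertex 2.004 1.031 -2.723
vertex 1.233 1.048 -2.424
vertex 2.245 1.888 -2.148
endloop
endfacet
facet normal -0.282 0.589 -0.758
outer loop
vertex 2.245 1.888 -2.148
vertex 1.233 1.048 -2.424
vertex 1.475 1.904 -1.849
endloop
endfacet
facet normal 0.228 0.808 0.543
outer loop
vertex 2.245 1.888 -2.148
vertex 1.475 1.904 -1.849
vertex 2.141 1.308 -1.242
endloop
endfacet
facet normal -0.228 -0.808 -0.544
outer loop
vertex 1.233 1.048 -2.424
vertex 1.899 0.452 -1.818
vertex 0.853 0.715 -1.77
endloop
endfacet
facet normal -0.858 0.430 -0.280
outer loop
vertex 1.233 1.048 -2.424
vertex 0.853 0.715 -1.77
vertex 1.475 1.904 -1.849
endloop
endfacet
facet normal -0.858 0.430 -0.280
outer loop
vertex 1.475 1.904 -1.849
vertex 0.853 0.715 -1.77
vertex 1.095 1.572 -1.194
endloop
endfacet
facet normal 0.229 0.808 0.542
outer loop
vertex 1.475 1.904 -1.849
vertex 1.095 1.572 -1.194
vertex 2.141 1.308 -1.242
endloop
endfacet
facet normal -0.228 -0.808 -0.544
outer loop
vertex 0.853 0.715 -1.77
vertex 1.899 0.452 -1.818
vertex 1.085 0.228 -1.144
endloop
endfacet
facet normal -0.932 0.020 0.361
outer loop
vertex 0.853 0.715 -1.77
vertex 1.085 0.228 -1.144
vertex 1.095 1.572 -1.194
endloop
endfacet
facet normal -0.932 0.020 0.361
outer loop
vertex 1.095 1.572 -1.194
vertex 1.085 0.228 -1.144
vertex 1.327 1.085 -0.568
endloop
endfacet
facet normal 0.229 0.808 0.544
outer loop
vertex 1.095 1.572 -1.194
vertex 1.327 1.085 -0.568
vertex 2.141 1.308 -1.242
endloop
endfacet
facet normal -0.228 -0.808 -0.543
outer loop
vertex 1.085 0.228 -1.144
vertex 1.899 0.452 -1.818
vertex 1.795 -0.128 -0.912
endloop
endfacet
facet normal -0.460 -0.402 0.792
outer loop
vertex 1.085 0.228 -1.144
vertex 1.795 -0.128 -0.912
vertex 1.327 1.085 -0.568
endloop
endfacet
facet normal -0.460 -0.402 0.792
outer loop
vertex 1.327 1.085 -0.568
vertex 1.795 -0.128 -0.912
vertex 2.036 0.729 -0.337
endloop
endfacet
facet normal 0.229 0.808 0.543
outer loop
vertex 1.327 1.085 -0.568
vertex 2.036 0.729 -0.337
vertex 2.141 1.308 -1.242
endloop
endfacet
facet normal -0.228 -0.808 -0.543
outer loop
vertex 1.795 -0.128 -0.912
vertex 1.899 0.452 -1.818
vertex 2.565 -0.144 -1.211
endloop
endfacet
facet normal 0.282 -0.588 0.758
outer loop
vertex 1.795 -0.128 -0.912
vertex 2.565 -0.144 -1.211
vertex 2.036 0.729 -0.337
endloop
endfacet
facet normal 0.281 -0.589 0.758
outer loop
vertex 2.036 0.729 -0.337
vertex 2.565 -0.144 -1.211
vertex 2.807 0.712 -0.636
endloop
endfacet
facet normal 0.229 0.808 0.543
outer loop
vertex 2.036 0.729 -0.337
vertex 2.807 0.712 -0.636
vertex 2.141 1.308 -1.242
endloop
endfacet
facet normal -0.229 -0.808 -0.542
outer loop
vertex 2.565 -0.144 -1.211
vertex 1.899 0.452 -1.818
vertex 2.945 0.188 -1.866
endloop
endfacet
facet normal 0.858 -0.430 0.280
outer loop
vertex 2.565 -0.144 -1.211
vertex 2.945 0.188 -1.866
vertex 2.807 0.712 -0.636
endloop
endfacet
facet normal 0.858 -0.430 0.280
outer loop
vertex 2.807 0.712 -0.636
vertex 2.945 0.188 -1.866
vertex 3.187 1.045 -1.29
endloop
endfacet
facet normal 0.228 0.808 0.544
outer loop
vertex 2.807 0.712 -0.636
vertex 3.187 1.045 -1.29
vertex 2.141 1.308 -1.242
endloop
endfacet
facet normal -0.229 -0.808 -0.544
outer loop
vertex 2.945 0.188 -1.866
vertex 1.899 0.452 -1.818
vertex 2.713 0.675 -2.492
endloop
endfacet
facet normal 0.932 -0.020 -0.361
outer loop
vertex 2.945 0.188 -1.866
vertex 2.713 0.675 -2.492
vertex 3.187 1.045 -1.29
endloop
endfacet
facet normal 0.932 -0.020 -0.361
outer loop
vertex 3.187 1.045 -1.29
vertex 2.713 0.675 -2.492
vertex 2.955 1.532 -1.916
endloop
endfacet
facet normal 0.228 0.808 0.544
outer loop
vertex 3.187 1.045 -1.29
vertex 2.955 1.532 -1.916
vertex 2.141 1.308 -1.242
endloop
endfacet
facet normal -0.457 0.248 -0.854
outer loop
vertex -4.974 2.448 1.361
vertex -3.083 2.947 0.493
vertex -4.826 1.038 0.873
endloop
endfacet
facet normal -0.884 -0.233 0.405
outer loop
vertex -4.337 0.773 1.787
vertex -4.974 2.448 1.361
vertex -4.826 1.038 0.873
endloop
endfacet
facet normal -0.457 0.247 -0.854
outer loop
vertex -4.826 1.038 0.873
vertex -3.083 2.947 0.493
vertex -2.935 1.536 0.005
endloop
endfacet
facet normal 0.098 -0.940 -0.325
outer loop
vertex -2.935 1.536 0.005
vertex -4.337 0.773 1.787
vertex -4.826 1.038 0.873
endloop
endfacet
facet normal -0.099 0.940 0.325
outer loop
vertex -4.974 2.448 1.361
vertex -2.594 2.682 1.407
vertex -3.083 2.947 0.493
endloop
endfacet
facet normal -0.884 -0.233 0.406
outer loop
vertex -4.485 2.184 2.275
vertex -4.974 2.448 1.361
vertex -4.337 0.773 1.787
endloop
endfacet
facet normal -0.099 0.941 0.325
outer loop
vertex -4.485 2.184 2.275
vertex -2.594 2.682 1.407
vertex -4.974 2.448 1.361
endloop
endfacet
facet normal 0.884 0.233 -0.405
outer loop
vertex -3.083 2.947 0.493
vertex -2.594 2.682 1.407
vertex -2.935 1.536 0.005
endloop
endfacet
facet normal 0.099 -0.941 -0.325
outer loop
vertex -2.446 1.272 0.919
vertex -4.337 0.773 1.787
vertex -2.935 1.536 0.005
endloop
endfacet
facet normal 0.884 0.233 -0.406
outer loop
vertex -2.935 1.536 0.005
vertex -2.594 2.682 1.407
vertex -2.446 1.272 0.919
endloop
endfacet
facet normal 0.457 -0.247 0.854
outer loop
vertex -2.446 1.272 0.919
vertex -4.485 2.184 2.275
vertex -4.337 0.773 1.787
endloop
endfacet
facet normal 0.457 -0.248 0.854
outer loop
vertex -2.594 2.682 1.407
vertex -4.485 2.184 2.275
vertex -2.446 1.272 0.919
endloop
endfacet

endsolid


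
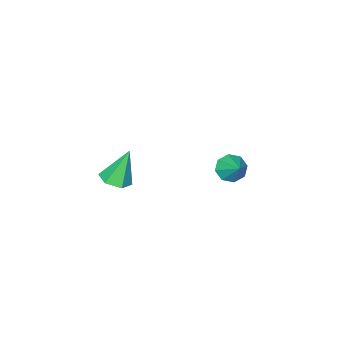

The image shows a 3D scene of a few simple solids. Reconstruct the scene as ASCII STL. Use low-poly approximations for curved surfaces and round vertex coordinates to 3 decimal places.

solid 
facet normal -0.367 -0.716 -0.594
outer loop
vertex -1.5 0.2 0.968
vertex -2.084 0.18 1.353
vertex -1.874 0.539 0.79
endloop
endfacet
facet normal 0.715 0.603 -0.355
outer loop
vertex -1.5 0.2 0.968
vertex -1.874 0.539 0.79
vertex -1.656 1.02 2.047
endloop
endfacet
facet normal -0.366 -0.717 -0.594
outer loop
vertex -1.874 0.539 0.79
vertex -2.084 0.18 1.353
vertex -2.372 0.668 0.941
endloop
endfacet
facet normal 0.125 0.919 -0.373
outer loop
vertex -1.874 0.539 0.79
vertex -2.372 0.668 0.941
vertex -1.656 1.02 2.047
endloop
endfacet
facet normal -0.366 -0.717 -0.593
outer loop
vertex -2.372 0.668 0.941
vertex -2.084 0.18 1.353
vertex -2.701 0.511 1.334
endloop
endfacet
facet normal -0.435 0.900 -0.005
outer loop
vertex -2.372 0.668 0.941
vertex -2.701 0.511 1.334
vertex -1.656 1.02 2.047
endloop
endfacet
facet normal -0.367 -0.717 -0.592
outer loop
vertex -2.701 0.511 1.334
vertex -2.084 0.18 1.353
vertex -2.669 0.161 1.738
endloop
endfacet
facet normal -0.636 0.558 0.534
outer loop
vertex -2.701 0.511 1.334
vertex -2.669 0.161 1.738
vertex -1.656 1.02 2.047
endloop
endfacet
facet normal -0.366 -0.718 -0.592
outer loop
vertex -2.669 0.161 1.738
vertex -2.084 0.18 1.353
vertex -2.294 -0.178 1.917
endloop
endfacet
facet normal -0.361 0.091 0.928
outer loop
vertex -2.669 0.161 1.738
vertex -2.294 -0.178 1.917
vertex -1.656 1.02 2.047
endloop
endfacet
facet normal -0.367 -0.717 -0.592
outer loop
vertex -2.294 -0.178 1.917
vertex -2.084 0.18 1.353
vertex -1.797 -0.307 1.765
endloop
endfacet
facet normal 0.231 -0.226 0.946
outer loop
vertex -2.294 -0.178 1.917
vertex -1.797 -0.307 1.765
vertex -1.656 1.02 2.047
endloop
endfacet
facet normal -0.366 -0.717 -0.593
outer loop
vertex -1.797 -0.307 1.765
vertex -2.084 0.18 1.353
vertex -1.468 -0.151 1.373
endloop
endfacet
facet normal 0.788 -0.207 0.579
outer loop
vertex -1.797 -0.307 1.765
vertex -1.468 -0.151 1.373
vertex -1.656 1.02 2.047
endloop
endfacet
facet normal -0.366 -0.717 -0.593
outer loop
vertex -1.468 -0.151 1.373
vertex -2.084 0.18 1.353
vertex -1.5 0.2 0.968
endloop
endfacet
facet normal 0.990 0.136 0.040
outer loop
vertex -1.468 -0.151 1.373
vertex -1.5 0.2 0.968
vertex -1.656 1.02 2.047
endloop
endfacet
facet normal 0.339 -0.147 -0.929
outer loop
vertex 3.946 -0.928 3.327
vertex 3.29 -1.031 3.104
vertex 3.564 -0.386 3.102
endloop
endfacet
facet normal 0.602 0.629 0.492
outer loop
vertex 3.946 -0.928 3.327
vertex 3.564 -0.386 3.102
vertex 2.73 -0.789 4.636
endloop
endfacet
facet normal 0.340 -0.148 -0.929
outer loop
vertex 3.564 -0.386 3.102
vertex 3.29 -1.031 3.104
vertex 2.908 -0.49 2.878
endloop
endfacet
facet normal -0.203 0.969 0.144
outer loop
vertex 3.564 -0.386 3.102
vertex 2.908 -0.49 2.878
vertex 2.73 -0.789 4.636
endloop
endfacet
facet normal 0.341 -0.147 -0.929
outer loop
vertex 2.908 -0.49 2.878
vertex 3.29 -1.031 3.104
vertex 2.635 -1.134 2.88
endloop
endfacet
facet normal -0.920 0.390 -0.027
outer loop
vertex 2.908 -0.49 2.878
vertex 2.635 -1.134 2.88
vertex 2.73 -0.789 4.636
endloop
endfacet
facet normal 0.341 -0.146 -0.929
outer loop
vertex 2.635 -1.134 2.88
vertex 3.29 -1.031 3.104
vertex 3.017 -1.676 3.105
endloop
endfacet
facet normal -0.836 -0.528 0.149
outer loop
vertex 2.635 -1.134 2.88
vertex 3.017 -1.676 3.105
vertex 2.73 -0.789 4.636
endloop
endfacet
facet normal 0.340 -0.145 -0.929
outer loop
vertex 3.017 -1.676 3.105
vertex 3.29 -1.031 3.104
vertex 3.673 -1.572 3.329
endloop
endfacet
facet normal -0.032 -0.867 0.497
outer loop
vertex 3.017 -1.676 3.105
vertex 3.673 -1.572 3.329
vertex 2.73 -0.789 4.636
endloop
endfacet
facet normal 0.339 -0.147 -0.929
outer loop
vertex 3.673 -1.572 3.329
vertex 3.29 -1.031 3.104
vertex 3.946 -0.928 3.327
endloop
endfacet
facet normal 0.686 -0.289 0.668
outer loop
vertex 3.673 -1.572 3.329
vertex 3.946 -0.928 3.327
vertex 2.73 -0.789 4.636
endloop
endfacet

endsolid


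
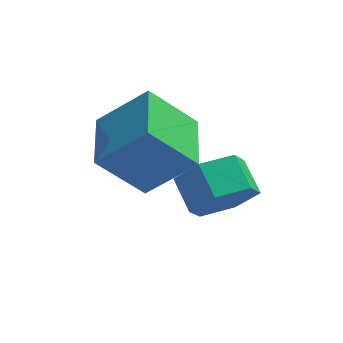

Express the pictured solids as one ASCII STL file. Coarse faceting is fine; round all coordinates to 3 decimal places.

solid 
facet normal -0.730 0.039 -0.682
outer loop
vertex -1.209 2.626 -0.884
vertex -1.22 4.432 -0.768
vertex 0.061 2.72 -2.239
endloop
endfacet
facet normal 0.006 -0.998 -0.063
outer loop
vertex 1.42 2.648 -0.972
vertex -1.209 2.626 -0.884
vertex 0.061 2.72 -2.239
endloop
endfacet
facet normal -0.731 0.039 -0.682
outer loop
vertex 0.061 2.72 -2.239
vertex -1.22 4.432 -0.768
vertex 0.05 4.526 -2.124
endloop
endfacet
facet normal 0.682 0.051 -0.729
outer loop
vertex 0.05 4.526 -2.124
vertex 1.42 2.648 -0.972
vertex 0.061 2.72 -2.239
endloop
endfacet
facet normal -0.682 -0.051 0.729
outer loop
vertex -1.209 2.626 -0.884
vertex 0.139 4.36 0.499
vertex -1.22 4.432 -0.768
endloop
endfacet
facet normal 0.006 -0.998 -0.063
outer loop
vertex 0.15 2.554 0.384
vertex -1.209 2.626 -0.884
vertex 1.42 2.648 -0.972
endloop
endfacet
facet normal -0.683 -0.051 0.729
outer loop
vertex 0.15 2.554 0.384
vertex 0.139 4.36 0.499
vertex -1.209 2.626 -0.884
endloop
endfacet
facet normal -0.006 0.998 0.063
outer loop
vertex -1.22 4.432 -0.768
vertex 0.139 4.36 0.499
vertex 0.05 4.526 -2.124
endloop
endfacet
facet normal 0.683 0.051 -0.729
outer loop
vertex 1.409 4.454 -0.856
vertex 1.42 2.648 -0.972
vertex 0.05 4.526 -2.124
endloop
endfacet
facet normal -0.006 0.998 0.063
outer loop
vertex 0.05 4.526 -2.124
vertex 0.139 4.36 0.499
vertex 1.409 4.454 -0.856
endloop
endfacet
facet normal 0.731 -0.039 0.682
outer loop
vertex 1.409 4.454 -0.856
vertex 0.15 2.554 0.384
vertex 1.42 2.648 -0.972
endloop
endfacet
facet normal 0.730 -0.039 0.682
outer loop
vertex 0.139 4.36 0.499
vertex 0.15 2.554 0.384
vertex 1.409 4.454 -0.856
endloop
endfacet
facet normal 0.361 -0.801 -0.477
outer loop
vertex 2.648 0.726 -0.106
vertex 2.041 0.885 -0.833
vertex 2.915 1.284 -0.841
endloop
endfacet
facet normal 0.890 0.144 0.433
outer loop
vertex 2.648 0.726 -0.106
vertex 2.915 1.284 -0.841
vertex 2.265 1.576 0.399
endloop
endfacet
facet normal 0.890 0.144 0.433
outer loop
vertex 2.265 1.576 0.399
vertex 2.915 1.284 -0.841
vertex 2.532 2.133 -0.335
endloop
endfacet
facet normal -0.361 0.801 0.477
outer loop
vertex 2.265 1.576 0.399
vertex 2.532 2.133 -0.335
vertex 1.659 1.735 -0.327
endloop
endfacet
facet normal 0.361 -0.801 -0.477
outer loop
vertex 2.915 1.284 -0.841
vertex 2.041 0.885 -0.833
vertex 2.308 1.442 -1.567
endloop
endfacet
facet normal 0.685 0.575 -0.447
outer loop
vertex 2.915 1.284 -0.841
vertex 2.308 1.442 -1.567
vertex 2.532 2.133 -0.335
endloop
endfacet
facet normal 0.686 0.574 -0.447
outer loop
vertex 2.532 2.133 -0.335
vertex 2.308 1.442 -1.567
vertex 1.925 2.292 -1.062
endloop
endfacet
facet normal -0.361 0.801 0.477
outer loop
vertex 2.532 2.133 -0.335
vertex 1.925 2.292 -1.062
vertex 1.659 1.735 -0.327
endloop
endfacet
facet normal 0.361 -0.801 -0.477
outer loop
vertex 2.308 1.442 -1.567
vertex 2.041 0.885 -0.833
vertex 1.435 1.044 -1.559
endloop
endfacet
facet normal -0.204 0.430 -0.879
outer loop
vertex 2.308 1.442 -1.567
vertex 1.435 1.044 -1.559
vertex 1.925 2.292 -1.062
endloop
endfacet
facet normal -0.204 0.430 -0.879
outer loop
vertex 1.925 2.292 -1.062
vertex 1.435 1.044 -1.559
vertex 1.052 1.894 -1.054
endloop
endfacet
facet normal -0.361 0.801 0.477
outer loop
vertex 1.925 2.292 -1.062
vertex 1.052 1.894 -1.054
vertex 1.659 1.735 -0.327
endloop
endfacet
facet normal 0.361 -0.801 -0.477
outer loop
vertex 1.435 1.044 -1.559
vertex 2.041 0.885 -0.833
vertex 1.168 0.487 -0.825
endloop
endfacet
facet normal -0.890 -0.144 -0.433
outer loop
vertex 1.435 1.044 -1.559
vertex 1.168 0.487 -0.825
vertex 1.052 1.894 -1.054
endloop
endfacet
facet normal -0.890 -0.144 -0.432
outer loop
vertex 1.052 1.894 -1.054
vertex 1.168 0.487 -0.825
vertex 0.785 1.336 -0.319
endloop
endfacet
facet normal -0.361 0.801 0.477
outer loop
vertex 1.052 1.894 -1.054
vertex 0.785 1.336 -0.319
vertex 1.659 1.735 -0.327
endloop
endfacet
facet normal 0.361 -0.801 -0.477
outer loop
vertex 1.168 0.487 -0.825
vertex 2.041 0.885 -0.833
vertex 1.775 0.328 -0.098
endloop
endfacet
facet normal -0.685 -0.575 0.446
outer loop
vertex 1.168 0.487 -0.825
vertex 1.775 0.328 -0.098
vertex 0.785 1.336 -0.319
endloop
endfacet
facet normal -0.685 -0.575 0.448
outer loop
vertex 0.785 1.336 -0.319
vertex 1.775 0.328 -0.098
vertex 1.392 1.178 0.407
endloop
endfacet
facet normal -0.361 0.801 0.477
outer loop
vertex 0.785 1.336 -0.319
vertex 1.392 1.178 0.407
vertex 1.659 1.735 -0.327
endloop
endfacet
facet normal 0.361 -0.801 -0.477
outer loop
vertex 1.775 0.328 -0.098
vertex 2.041 0.885 -0.833
vertex 2.648 0.726 -0.106
endloop
endfacet
facet normal 0.204 -0.430 0.879
outer loop
vertex 1.775 0.328 -0.098
vertex 2.648 0.726 -0.106
vertex 1.392 1.178 0.407
endloop
endfacet
facet normal 0.204 -0.430 0.879
outer loop
vertex 1.392 1.178 0.407
vertex 2.648 0.726 -0.106
vertex 2.265 1.576 0.399
endloop
endfacet
facet normal -0.361 0.801 0.477
outer loop
vertex 1.392 1.178 0.407
vertex 2.265 1.576 0.399
vertex 1.659 1.735 -0.327
endloop
endfacet

endsolid


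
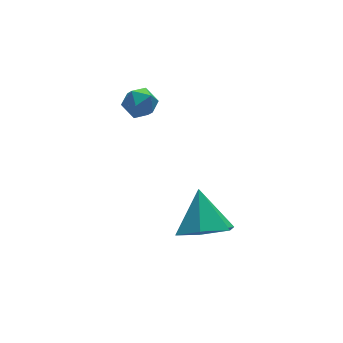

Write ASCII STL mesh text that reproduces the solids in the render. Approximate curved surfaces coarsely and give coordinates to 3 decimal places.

solid 
facet normal -0.189 -0.621 -0.760
outer loop
vertex -1.737 -0.217 -5.291
vertex -2.268 -0.858 -4.635
vertex -2.778 -0.08 -5.144
endloop
endfacet
facet normal 0.102 0.977 -0.189
outer loop
vertex -1.737 -0.217 -5.291
vertex -2.778 -0.08 -5.144
vertex -1.952 0.178 -3.365
endloop
endfacet
facet normal -0.189 -0.621 -0.761
outer loop
vertex -2.778 -0.08 -5.144
vertex -2.268 -0.858 -4.635
vertex -3.309 -0.722 -4.488
endloop
endfacet
facet normal -0.649 0.736 0.195
outer loop
vertex -2.778 -0.08 -5.144
vertex -3.309 -0.722 -4.488
vertex -1.952 0.178 -3.365
endloop
endfacet
facet normal -0.189 -0.621 -0.761
outer loop
vertex -3.309 -0.722 -4.488
vertex -2.268 -0.858 -4.635
vertex -2.799 -1.5 -3.979
endloop
endfacet
facet normal -0.659 0.058 0.750
outer loop
vertex -3.309 -0.722 -4.488
vertex -2.799 -1.5 -3.979
vertex -1.952 0.178 -3.365
endloop
endfacet
facet normal -0.190 -0.620 -0.761
outer loop
vertex -2.799 -1.5 -3.979
vertex -2.268 -0.858 -4.635
vertex -1.759 -1.637 -4.127
endloop
endfacet
facet normal 0.081 -0.378 0.922
outer loop
vertex -2.799 -1.5 -3.979
vertex -1.759 -1.637 -4.127
vertex -1.952 0.178 -3.365
endloop
endfacet
facet normal -0.189 -0.620 -0.761
outer loop
vertex -1.759 -1.637 -4.127
vertex -2.268 -0.858 -4.635
vertex -1.227 -0.995 -4.782
endloop
endfacet
facet normal 0.831 -0.138 0.539
outer loop
vertex -1.759 -1.637 -4.127
vertex -1.227 -0.995 -4.782
vertex -1.952 0.178 -3.365
endloop
endfacet
facet normal -0.189 -0.621 -0.760
outer loop
vertex -1.227 -0.995 -4.782
vertex -2.268 -0.858 -4.635
vertex -1.737 -0.217 -5.291
endloop
endfacet
facet normal 0.841 0.540 -0.017
outer loop
vertex -1.227 -0.995 -4.782
vertex -1.737 -0.217 -5.291
vertex -1.952 0.178 -3.365
endloop
endfacet
facet normal -0.643 0.609 0.464
outer loop
vertex -3.142 3.512 -0.986
vertex -2.713 3.551 -0.442
vertex -2.656 4.007 -0.962
endloop
endfacet
facet normal -0.686 0.685 -0.245
outer loop
vertex -3.142 3.512 -0.986
vertex -2.656 4.007 -0.962
vertex -2.78 3.67 -1.557
endloop
endfacet
facet normal -0.850 0.051 -0.525
outer loop
vertex -3.142 3.512 -0.986
vertex -2.78 3.67 -1.557
vertex -2.914 3.007 -1.404
endloop
endfacet
facet normal -0.909 -0.418 0.009
outer loop
vertex -3.142 3.512 -0.986
vertex -2.914 3.007 -1.404
vertex -2.873 2.933 -0.715
endloop
endfacet
facet normal -0.781 -0.072 0.621
outer loop
vertex -3.142 3.512 -0.986
vertex -2.873 2.933 -0.715
vertex -2.713 3.551 -0.442
endloop
endfacet
facet normal -0.040 0.873 -0.486
outer loop
vertex -2.78 3.67 -1.557
vertex -2.656 4.007 -0.962
vertex -2.127 3.807 -1.365
endloop
endfacet
facet normal 0.029 0.750 0.661
outer loop
vertex -2.656 4.007 -0.962
vertex -2.713 3.551 -0.442
vertex -2.086 3.733 -0.676
endloop
endfacet
facet normal -0.195 -0.354 0.915
outer loop
vertex -2.713 3.551 -0.442
vertex -2.873 2.933 -0.715
vertex -2.22 3.07 -0.523
endloop
endfacet
facet normal -0.402 -0.913 -0.074
outer loop
vertex -2.873 2.933 -0.715
vertex -2.914 3.007 -1.404
vertex -2.344 2.733 -1.118
endloop
endfacet
facet normal -0.306 -0.155 -0.939
outer loop
vertex -2.914 3.007 -1.404
vertex -2.78 3.67 -1.557
vertex -2.287 3.189 -1.638
endloop
endfacet
facet normal 0.909 0.418 -0.009
outer loop
vertex -1.858 3.228 -1.094
vertex -2.127 3.807 -1.365
vertex -2.086 3.733 -0.676
endloop
endfacet
facet normal 0.850 -0.051 0.525
outer loop
vertex -1.858 3.228 -1.094
vertex -2.086 3.733 -0.676
vertex -2.22 3.07 -0.523
endloop
endfacet
facet normal 0.686 -0.685 0.245
outer loop
vertex -1.858 3.228 -1.094
vertex -2.22 3.07 -0.523
vertex -2.344 2.733 -1.118
endloop
endfacet
facet normal 0.643 -0.609 -0.464
outer loop
vertex -1.858 3.228 -1.094
vertex -2.344 2.733 -1.118
vertex -2.287 3.189 -1.638
endloop
endfacet
facet normal 0.781 0.072 -0.621
outer loop
vertex -1.858 3.228 -1.094
vertex -2.287 3.189 -1.638
vertex -2.127 3.807 -1.365
endloop
endfacet
facet normal 0.402 0.913 0.074
outer loop
vertex -2.086 3.733 -0.676
vertex -2.127 3.807 -1.365
vertex -2.656 4.007 -0.962
endloop
endfacet
facet normal 0.306 0.155 0.939
outer loop
vertex -2.22 3.07 -0.523
vertex -2.086 3.733 -0.676
vertex -2.713 3.551 -0.442
endloop
endfacet
facet normal 0.040 -0.873 0.486
outer loop
vertex -2.344 2.733 -1.118
vertex -2.22 3.07 -0.523
vertex -2.873 2.933 -0.715
endloop
endfacet
facet normal -0.029 -0.750 -0.661
outer loop
vertex -2.287 3.189 -1.638
vertex -2.344 2.733 -1.118
vertex -2.914 3.007 -1.404
endloop
endfacet
facet normal 0.195 0.354 -0.915
outer loop
vertex -2.127 3.807 -1.365
vertex -2.287 3.189 -1.638
vertex -2.78 3.67 -1.557
endloop
endfacet

endsolid


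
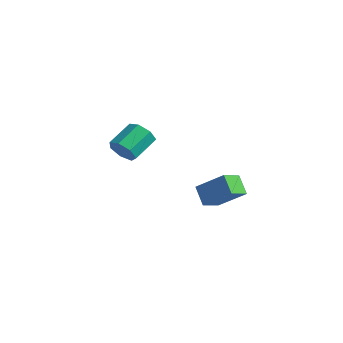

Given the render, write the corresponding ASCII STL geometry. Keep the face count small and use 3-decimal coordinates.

solid 
facet normal -0.686 0.198 0.700
outer loop
vertex 1.845 -2.81 2.592
vertex 3.303 -2.124 3.826
vertex 1.691 -1.596 2.098
endloop
endfacet
facet normal -0.718 -0.339 -0.608
outer loop
vertex 2.597 -1.856 1.174
vertex 1.845 -2.81 2.592
vertex 1.691 -1.596 2.098
endloop
endfacet
facet normal -0.686 0.197 0.700
outer loop
vertex 1.691 -1.596 2.098
vertex 3.303 -2.124 3.826
vertex 3.149 -0.909 3.333
endloop
endfacet
facet normal -0.117 0.920 -0.374
outer loop
vertex 3.149 -0.909 3.333
vertex 2.597 -1.856 1.174
vertex 1.691 -1.596 2.098
endloop
endfacet
facet normal 0.117 -0.920 0.374
outer loop
vertex 1.845 -2.81 2.592
vertex 4.209 -2.384 2.902
vertex 3.303 -2.124 3.826
endloop
endfacet
facet normal -0.718 -0.338 -0.608
outer loop
vertex 2.751 -3.071 1.667
vertex 1.845 -2.81 2.592
vertex 2.597 -1.856 1.174
endloop
endfacet
facet normal 0.117 -0.920 0.374
outer loop
vertex 2.751 -3.071 1.667
vertex 4.209 -2.384 2.902
vertex 1.845 -2.81 2.592
endloop
endfacet
facet normal 0.718 0.338 0.609
outer loop
vertex 3.303 -2.124 3.826
vertex 4.209 -2.384 2.902
vertex 3.149 -0.909 3.333
endloop
endfacet
facet normal -0.117 0.920 -0.374
outer loop
vertex 4.055 -1.17 2.408
vertex 2.597 -1.856 1.174
vertex 3.149 -0.909 3.333
endloop
endfacet
facet normal 0.718 0.338 0.608
outer loop
vertex 3.149 -0.909 3.333
vertex 4.209 -2.384 2.902
vertex 4.055 -1.17 2.408
endloop
endfacet
facet normal 0.686 -0.197 -0.701
outer loop
vertex 4.055 -1.17 2.408
vertex 2.751 -3.071 1.667
vertex 2.597 -1.856 1.174
endloop
endfacet
facet normal 0.686 -0.198 -0.700
outer loop
vertex 4.209 -2.384 2.902
vertex 2.751 -3.071 1.667
vertex 4.055 -1.17 2.408
endloop
endfacet
facet normal 0.122 -0.869 -0.479
outer loop
vertex -2.804 -3.488 3.758
vertex -3.639 -3.375 3.341
vertex -2.792 -3.093 3.045
endloop
endfacet
facet normal 0.992 0.100 0.072
outer loop
vertex -2.804 -3.488 3.758
vertex -2.792 -3.093 3.045
vertex -3.027 -1.898 4.636
endloop
endfacet
facet normal 0.992 0.100 0.072
outer loop
vertex -3.027 -1.898 4.636
vertex -2.792 -3.093 3.045
vertex -3.015 -1.503 3.923
endloop
endfacet
facet normal -0.122 0.869 0.479
outer loop
vertex -3.027 -1.898 4.636
vertex -3.015 -1.503 3.923
vertex -3.861 -1.785 4.219
endloop
endfacet
facet normal 0.122 -0.869 -0.480
outer loop
vertex -2.792 -3.093 3.045
vertex -3.639 -3.375 3.341
vertex -3.418 -2.91 2.555
endloop
endfacet
facet normal 0.630 0.441 -0.639
outer loop
vertex -2.792 -3.093 3.045
vertex -3.418 -2.91 2.555
vertex -3.015 -1.503 3.923
endloop
endfacet
facet normal 0.630 0.441 -0.639
outer loop
vertex -3.015 -1.503 3.923
vertex -3.418 -2.91 2.555
vertex -3.641 -1.32 3.432
endloop
endfacet
facet normal -0.122 0.869 0.479
outer loop
vertex -3.015 -1.503 3.923
vertex -3.641 -1.32 3.432
vertex -3.861 -1.785 4.219
endloop
endfacet
facet normal 0.122 -0.869 -0.480
outer loop
vertex -3.418 -2.91 2.555
vertex -3.639 -3.375 3.341
vertex -4.21 -3.077 2.656
endloop
endfacet
facet normal -0.206 0.450 -0.869
outer loop
vertex -3.418 -2.91 2.555
vertex -4.21 -3.077 2.656
vertex -3.641 -1.32 3.432
endloop
endfacet
facet normal -0.207 0.451 -0.868
outer loop
vertex -3.641 -1.32 3.432
vertex -4.21 -3.077 2.656
vertex -4.432 -1.487 3.534
endloop
endfacet
facet normal -0.122 0.869 0.479
outer loop
vertex -3.641 -1.32 3.432
vertex -4.432 -1.487 3.534
vertex -3.861 -1.785 4.219
endloop
endfacet
facet normal 0.122 -0.869 -0.480
outer loop
vertex -4.21 -3.077 2.656
vertex -3.639 -3.375 3.341
vertex -4.571 -3.469 3.274
endloop
endfacet
facet normal -0.889 0.120 -0.443
outer loop
vertex -4.21 -3.077 2.656
vertex -4.571 -3.469 3.274
vertex -4.432 -1.487 3.534
endloop
endfacet
facet normal -0.888 0.121 -0.444
outer loop
vertex -4.432 -1.487 3.534
vertex -4.571 -3.469 3.274
vertex -4.794 -1.878 4.152
endloop
endfacet
facet normal -0.121 0.869 0.479
outer loop
vertex -4.432 -1.487 3.534
vertex -4.794 -1.878 4.152
vertex -3.861 -1.785 4.219
endloop
endfacet
facet normal 0.122 -0.869 -0.480
outer loop
vertex -4.571 -3.469 3.274
vertex -3.639 -3.375 3.341
vertex -4.231 -3.79 3.942
endloop
endfacet
facet normal -0.901 -0.300 0.314
outer loop
vertex -4.571 -3.469 3.274
vertex -4.231 -3.79 3.942
vertex -4.794 -1.878 4.152
endloop
endfacet
facet normal -0.901 -0.300 0.314
outer loop
vertex -4.794 -1.878 4.152
vertex -4.231 -3.79 3.942
vertex -4.454 -2.199 4.82
endloop
endfacet
facet normal -0.121 0.869 0.479
outer loop
vertex -4.794 -1.878 4.152
vertex -4.454 -2.199 4.82
vertex -3.861 -1.785 4.219
endloop
endfacet
facet normal 0.122 -0.869 -0.480
outer loop
vertex -4.231 -3.79 3.942
vertex -3.639 -3.375 3.341
vertex -3.444 -3.799 4.158
endloop
endfacet
facet normal -0.235 -0.495 0.837
outer loop
vertex -4.231 -3.79 3.942
vertex -3.444 -3.799 4.158
vertex -4.454 -2.199 4.82
endloop
endfacet
facet normal -0.234 -0.494 0.837
outer loop
vertex -4.454 -2.199 4.82
vertex -3.444 -3.799 4.158
vertex -3.667 -2.208 5.035
endloop
endfacet
facet normal -0.121 0.869 0.479
outer loop
vertex -4.454 -2.199 4.82
vertex -3.667 -2.208 5.035
vertex -3.861 -1.785 4.219
endloop
endfacet
facet normal 0.122 -0.869 -0.480
outer loop
vertex -3.444 -3.799 4.158
vertex -3.639 -3.375 3.341
vertex -2.804 -3.488 3.758
endloop
endfacet
facet normal 0.609 -0.316 0.728
outer loop
vertex -3.444 -3.799 4.158
vertex -2.804 -3.488 3.758
vertex -3.667 -2.208 5.035
endloop
endfacet
facet normal 0.608 -0.317 0.728
outer loop
vertex -3.667 -2.208 5.035
vertex -2.804 -3.488 3.758
vertex -3.027 -1.898 4.636
endloop
endfacet
facet normal -0.122 0.869 0.479
outer loop
vertex -3.667 -2.208 5.035
vertex -3.027 -1.898 4.636
vertex -3.861 -1.785 4.219
endloop
endfacet

endsolid


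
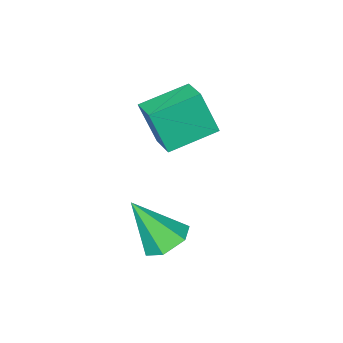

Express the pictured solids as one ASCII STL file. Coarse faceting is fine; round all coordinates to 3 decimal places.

solid 
facet normal -0.935 0.217 0.280
outer loop
vertex -4.447 -1.099 0.114
vertex -4.077 0.084 0.433
vertex -4.826 -0.517 -1.601
endloop
endfacet
facet normal -0.289 -0.924 -0.250
outer loop
vertex -2.983 -0.944 -2.153
vertex -4.447 -1.099 0.114
vertex -4.826 -0.517 -1.601
endloop
endfacet
facet normal -0.935 0.218 0.280
outer loop
vertex -4.826 -0.517 -1.601
vertex -4.077 0.084 0.433
vertex -4.455 0.666 -1.282
endloop
endfacet
facet normal -0.205 0.314 -0.927
outer loop
vertex -4.455 0.666 -1.282
vertex -2.983 -0.944 -2.153
vertex -4.826 -0.517 -1.601
endloop
endfacet
facet normal 0.205 -0.314 0.927
outer loop
vertex -4.447 -1.099 0.114
vertex -2.234 -0.343 -0.119
vertex -4.077 0.084 0.433
endloop
endfacet
facet normal -0.289 -0.924 -0.250
outer loop
vertex -2.605 -1.526 -0.438
vertex -4.447 -1.099 0.114
vertex -2.983 -0.944 -2.153
endloop
endfacet
facet normal 0.205 -0.314 0.927
outer loop
vertex -2.605 -1.526 -0.438
vertex -2.234 -0.343 -0.119
vertex -4.447 -1.099 0.114
endloop
endfacet
facet normal 0.289 0.924 0.250
outer loop
vertex -4.077 0.084 0.433
vertex -2.234 -0.343 -0.119
vertex -4.455 0.666 -1.282
endloop
endfacet
facet normal -0.205 0.314 -0.927
outer loop
vertex -2.613 0.239 -1.834
vertex -2.983 -0.944 -2.153
vertex -4.455 0.666 -1.282
endloop
endfacet
facet normal 0.289 0.924 0.250
outer loop
vertex -4.455 0.666 -1.282
vertex -2.234 -0.343 -0.119
vertex -2.613 0.239 -1.834
endloop
endfacet
facet normal 0.935 -0.217 -0.280
outer loop
vertex -2.613 0.239 -1.834
vertex -2.605 -1.526 -0.438
vertex -2.983 -0.944 -2.153
endloop
endfacet
facet normal 0.935 -0.218 -0.280
outer loop
vertex -2.234 -0.343 -0.119
vertex -2.605 -1.526 -0.438
vertex -2.613 0.239 -1.834
endloop
endfacet
facet normal -0.365 0.464 -0.807
outer loop
vertex -0.523 1.86 -5.144
vertex -1.341 1.967 -4.713
vertex -0.684 2.621 -4.634
endloop
endfacet
facet normal 0.985 0.155 0.080
outer loop
vertex -0.523 1.86 -5.144
vertex -0.684 2.621 -4.634
vertex -0.559 0.973 -2.987
endloop
endfacet
facet normal -0.365 0.464 -0.807
outer loop
vertex -0.684 2.621 -4.634
vertex -1.341 1.967 -4.713
vertex -1.501 2.728 -4.203
endloop
endfacet
facet normal 0.417 0.658 0.627
outer loop
vertex -0.684 2.621 -4.634
vertex -1.501 2.728 -4.203
vertex -0.559 0.973 -2.987
endloop
endfacet
facet normal -0.365 0.464 -0.807
outer loop
vertex -1.501 2.728 -4.203
vertex -1.341 1.967 -4.713
vertex -2.158 2.074 -4.282
endloop
endfacet
facet normal -0.439 0.341 0.831
outer loop
vertex -1.501 2.728 -4.203
vertex -2.158 2.074 -4.282
vertex -0.559 0.973 -2.987
endloop
endfacet
facet normal -0.365 0.465 -0.807
outer loop
vertex -2.158 2.074 -4.282
vertex -1.341 1.967 -4.713
vertex -1.997 1.313 -4.793
endloop
endfacet
facet normal -0.727 -0.482 0.488
outer loop
vertex -2.158 2.074 -4.282
vertex -1.997 1.313 -4.793
vertex -0.559 0.973 -2.987
endloop
endfacet
facet normal -0.365 0.465 -0.807
outer loop
vertex -1.997 1.313 -4.793
vertex -1.341 1.967 -4.713
vertex -1.18 1.206 -5.224
endloop
endfacet
facet normal -0.160 -0.985 -0.058
outer loop
vertex -1.997 1.313 -4.793
vertex -1.18 1.206 -5.224
vertex -0.559 0.973 -2.987
endloop
endfacet
facet normal -0.364 0.465 -0.807
outer loop
vertex -1.18 1.206 -5.224
vertex -1.341 1.967 -4.713
vertex -0.523 1.86 -5.144
endloop
endfacet
facet normal 0.697 -0.668 -0.263
outer loop
vertex -1.18 1.206 -5.224
vertex -0.523 1.86 -5.144
vertex -0.559 0.973 -2.987
endloop
endfacet

endsolid
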